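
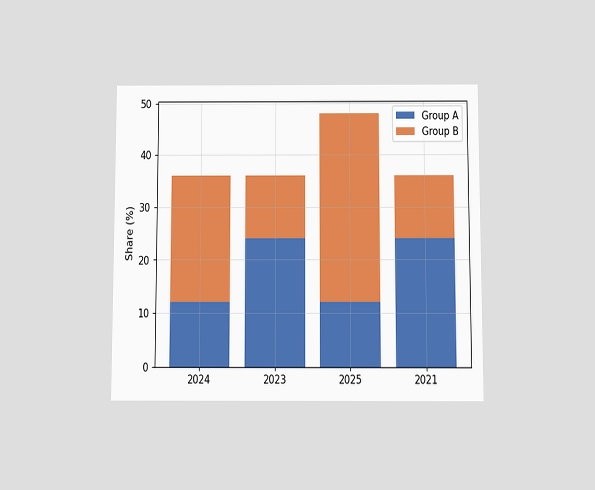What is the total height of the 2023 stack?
The chart is viewed slightly from below. The 2023 stack's top reaches 36% on the y-axis.

36%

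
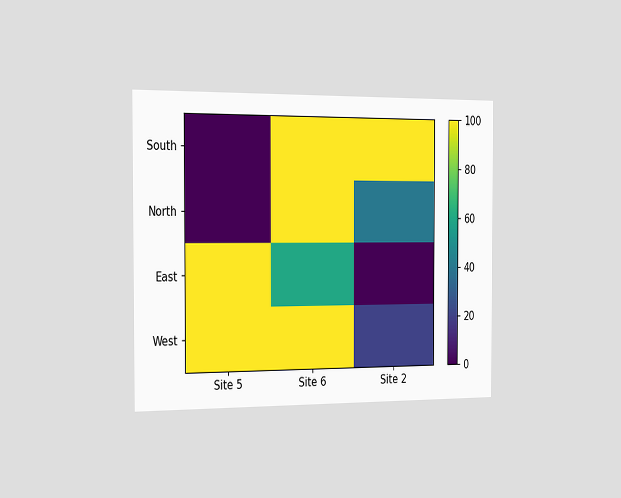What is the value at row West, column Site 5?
100

The chart is viewed slightly from the left. Matching cell (West, Site 5) against the colorbar gives 100.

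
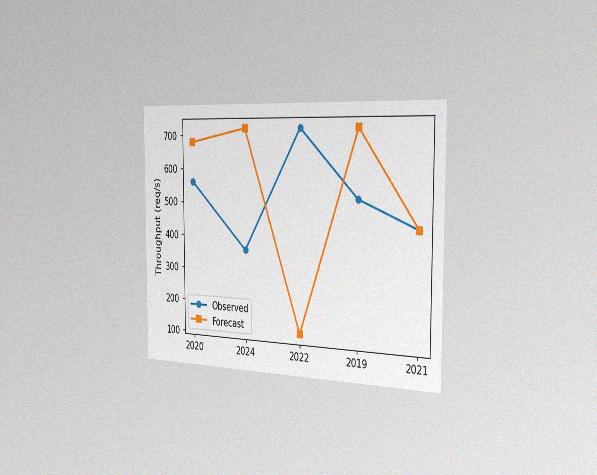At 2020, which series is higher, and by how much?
Forecast, by 120req/s

The chart is viewed slightly from the right, with some photo noise. At 2020, Forecast sits above the other line by 120req/s.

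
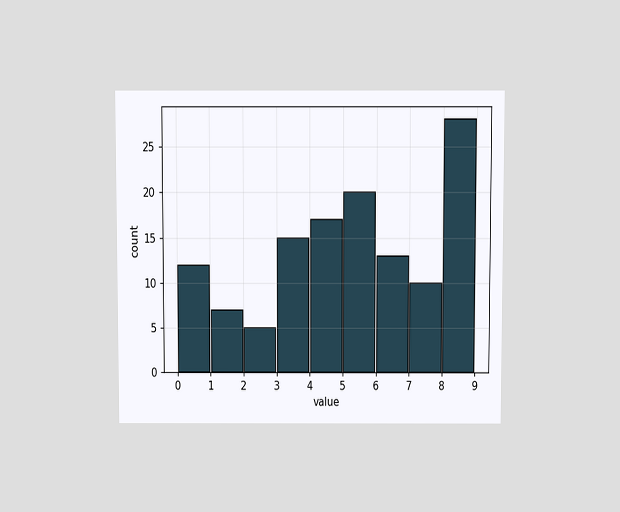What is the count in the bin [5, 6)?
20

The chart is viewed slightly from above. The [5, 6) bin has height 20.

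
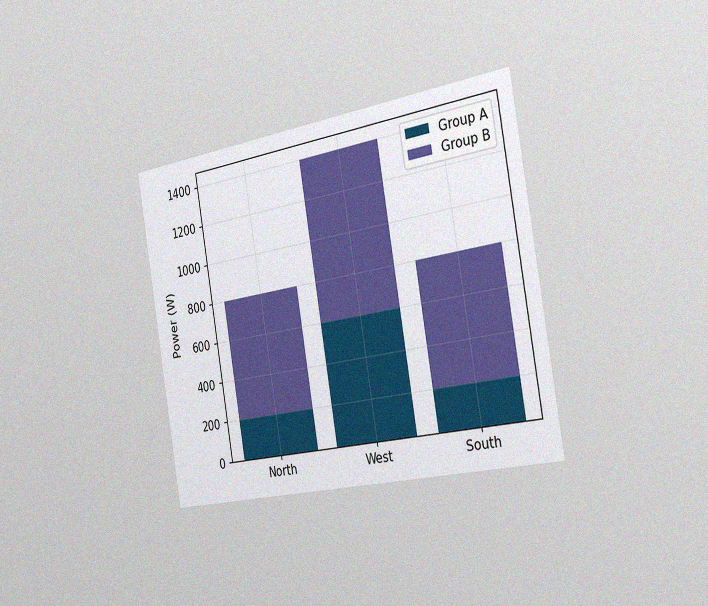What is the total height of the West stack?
1400W

The chart is tilted about 10° counter-clockwise and viewed slightly from the right, with some photo noise. The West stack's top reaches 1400W on the y-axis.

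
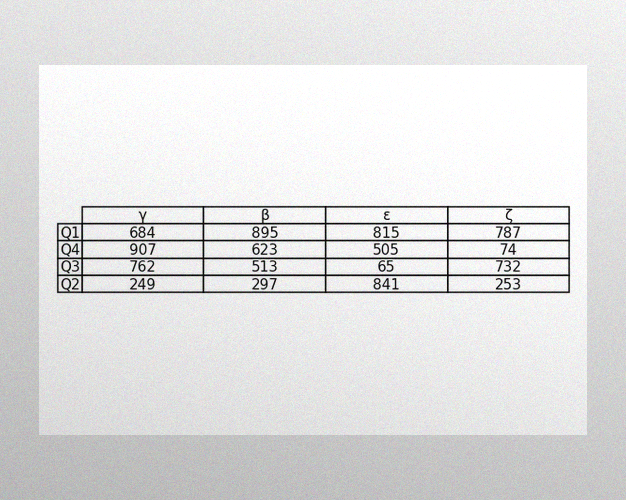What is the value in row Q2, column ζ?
253

The image has some photo noise and uneven lighting. The (Q2, ζ) cell reads 253.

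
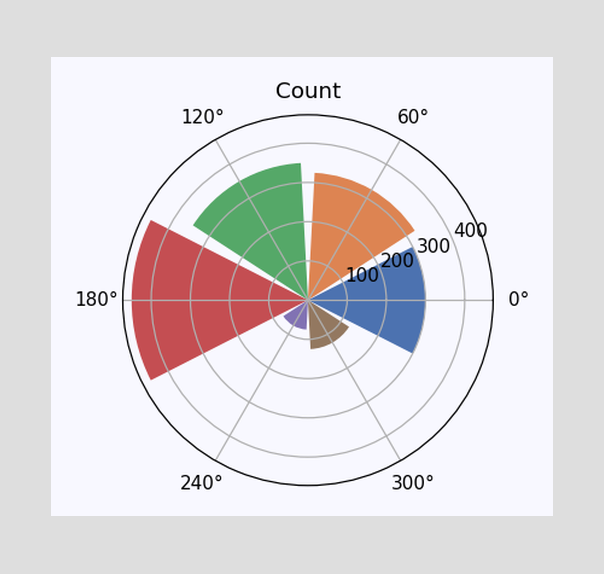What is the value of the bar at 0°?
The bar at 0° reaches 300 on the radial axis.

300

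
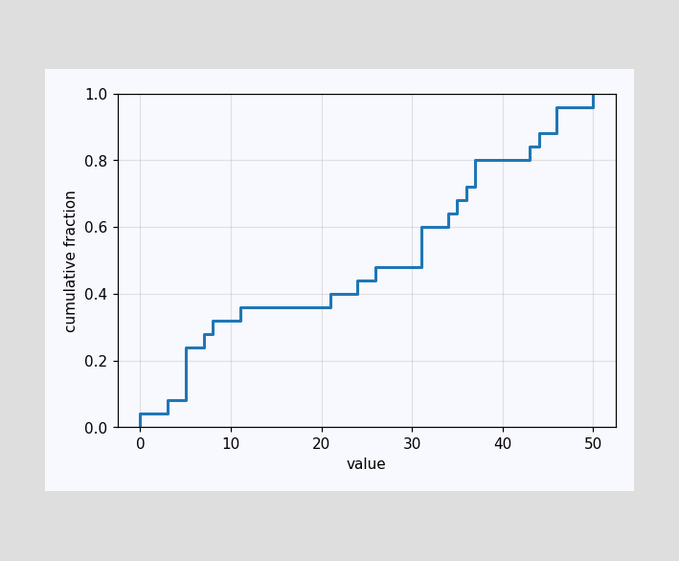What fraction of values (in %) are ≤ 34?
At x=34 the ECDF step is at 64%.

64%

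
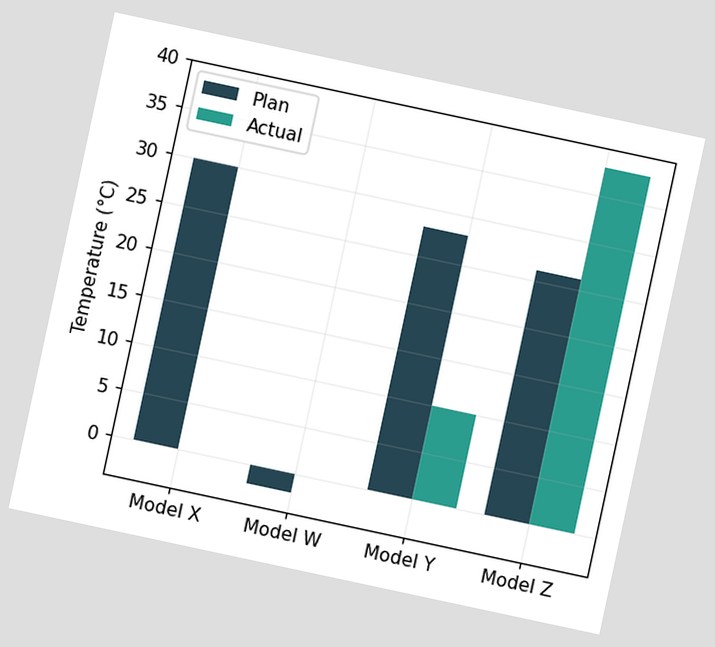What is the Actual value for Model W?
The chart is tilted about 12° clockwise. The Actual bar at Model W reaches 0°C on the y-axis.

0°C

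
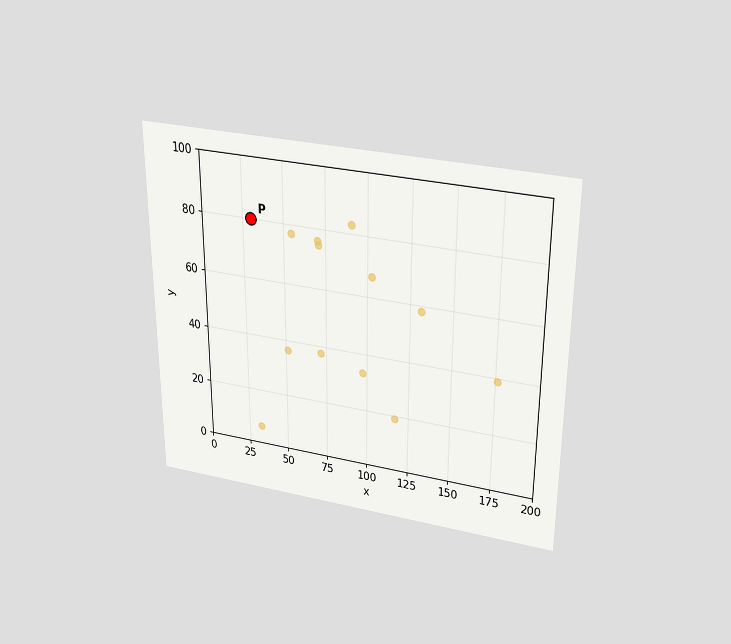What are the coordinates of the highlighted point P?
The chart is viewed slightly from above. Following the gridlines from P to each axis, P sits at (30, 80).

(30, 80)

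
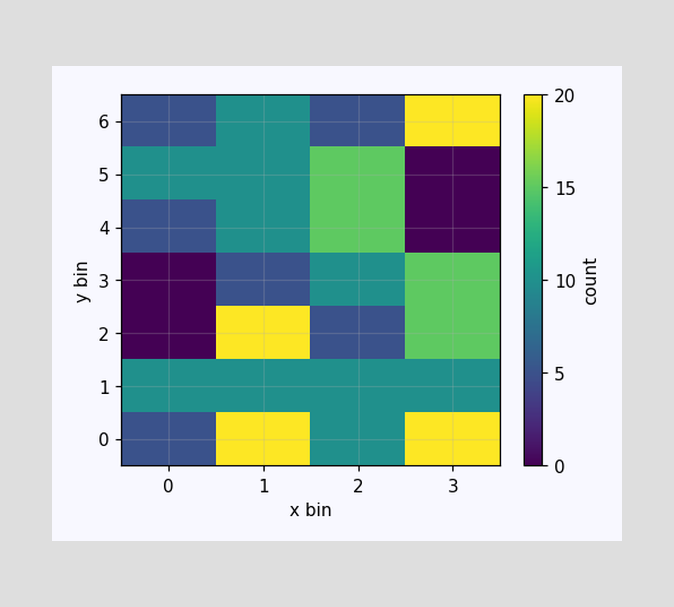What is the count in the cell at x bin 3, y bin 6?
20

Matching the cell (3, 6) against the colorbar gives 20.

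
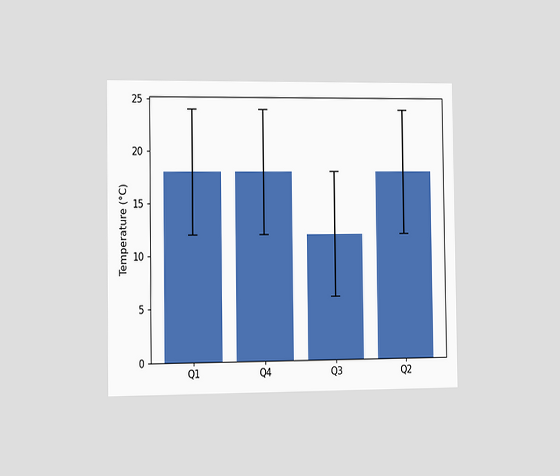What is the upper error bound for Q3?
18°C

The chart is viewed slightly from the left. The Q3 bar's upper whisker reaches 18°C.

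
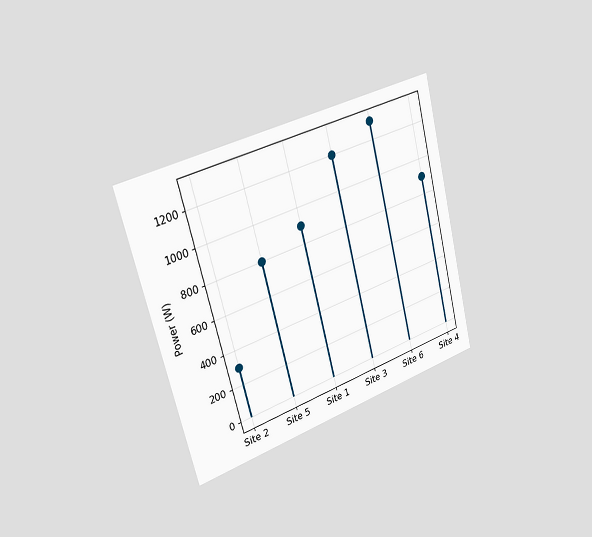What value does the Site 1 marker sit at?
The chart is tilted about 14° counter-clockwise and viewed slightly from the left. The Site 1 marker sits at 900W.

900W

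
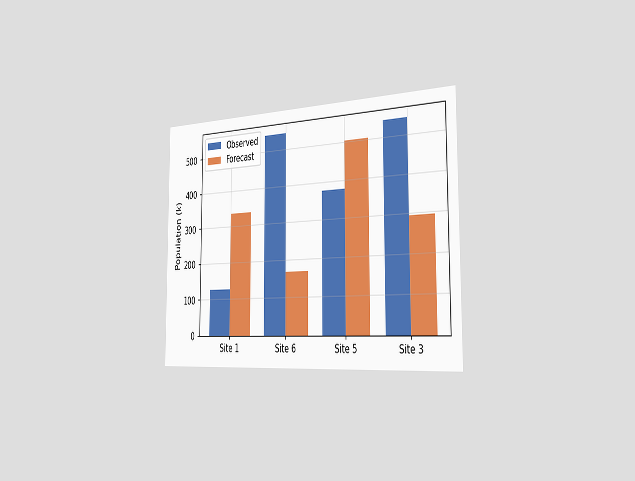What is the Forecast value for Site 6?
168k

The chart is viewed slightly from the right. The Forecast bar at Site 6 reaches 168k on the y-axis.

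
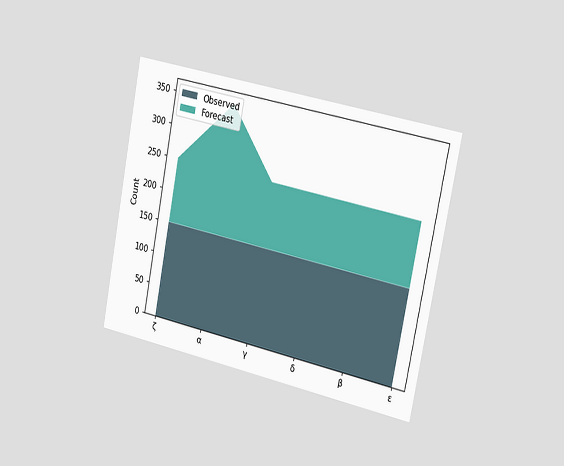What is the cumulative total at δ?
250

The chart is tilted about 11° clockwise and viewed slightly from the right. The stacked total at δ reaches 250.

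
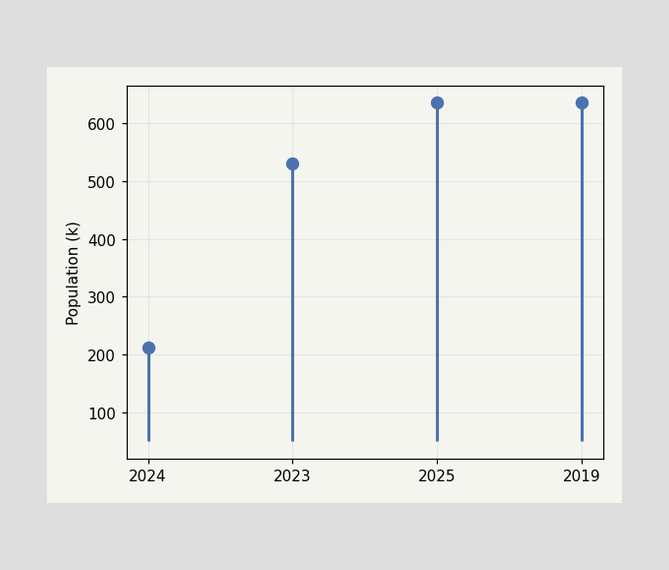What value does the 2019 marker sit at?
636k

The 2019 marker sits at 636k.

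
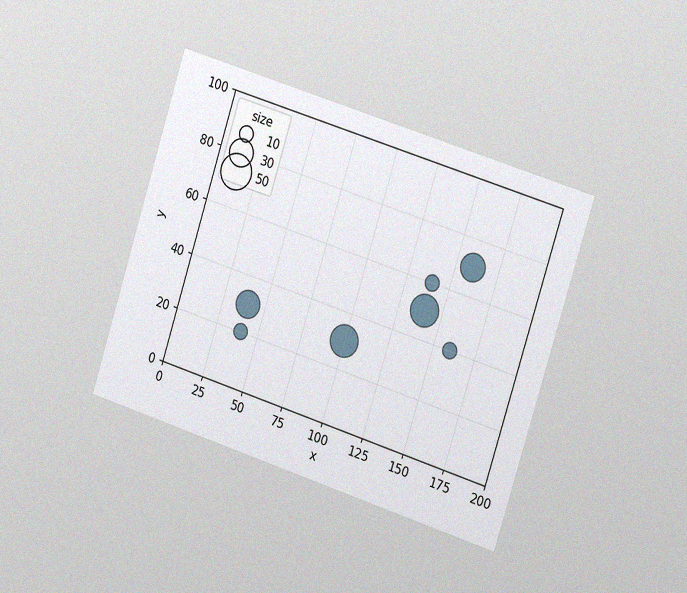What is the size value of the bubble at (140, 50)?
40

The chart is tilted about 18° clockwise and viewed slightly from the right, with some photo noise. Matching the bubble at (140, 50) against the size legend gives 40.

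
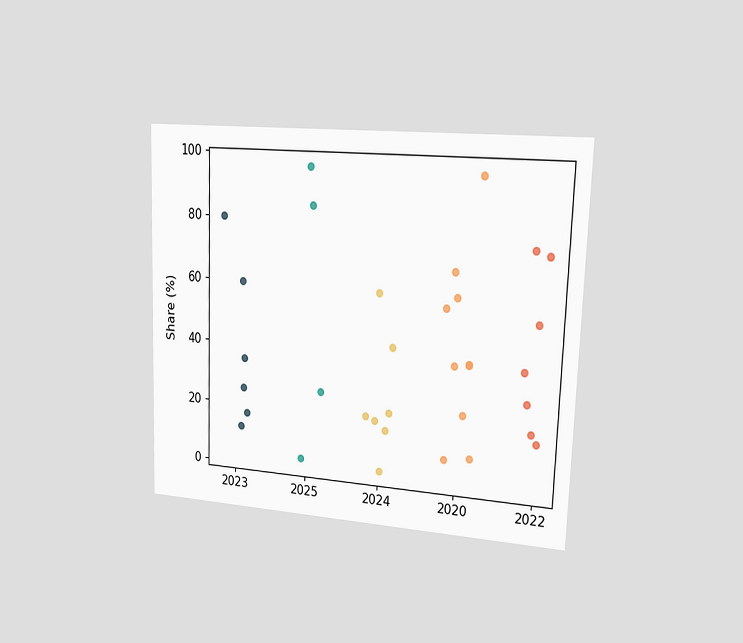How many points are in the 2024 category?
The chart is viewed slightly from the right. Counting the markers in the 2024 column gives 7.

7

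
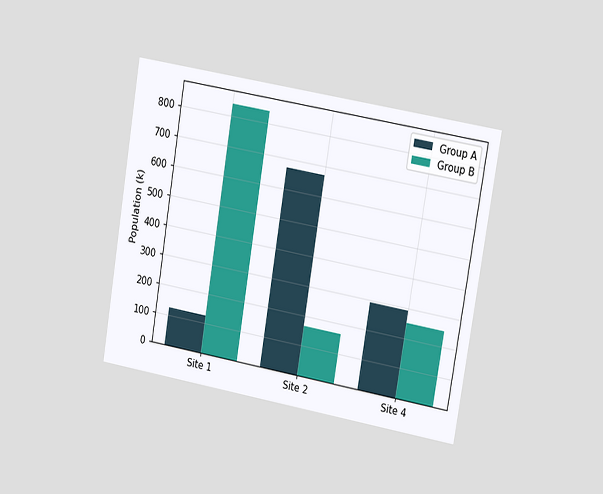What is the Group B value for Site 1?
The chart is tilted about 9° clockwise and viewed slightly from the right. The Group B bar at Site 1 reaches 840k on the y-axis.

840k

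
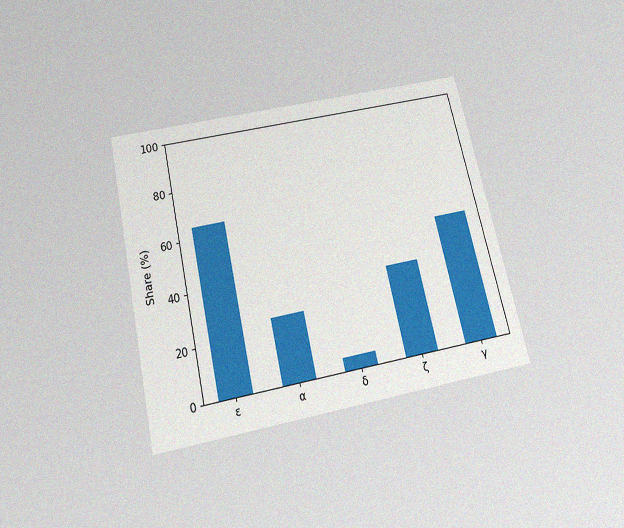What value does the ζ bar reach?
35%

The chart is tilted about 13° counter-clockwise and viewed slightly from below, with some photo noise. Reading along the chart's y-axis, the ζ bar reaches 35%.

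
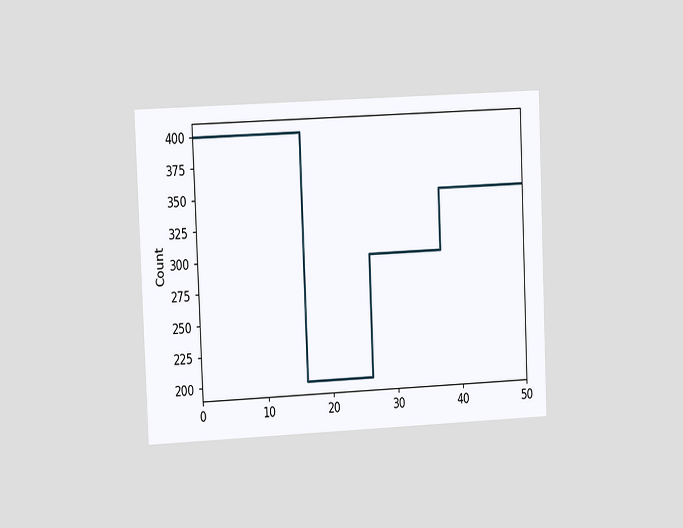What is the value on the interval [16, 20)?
The chart is tilted about 2° counter-clockwise and viewed at a slight angle. On [16, 20) the step sits at 200.

200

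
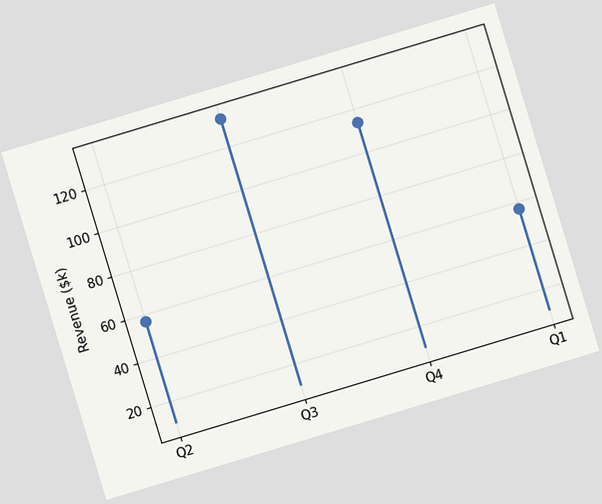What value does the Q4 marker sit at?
$114k

The chart is tilted about 17° counter-clockwise. The Q4 marker sits at $114k.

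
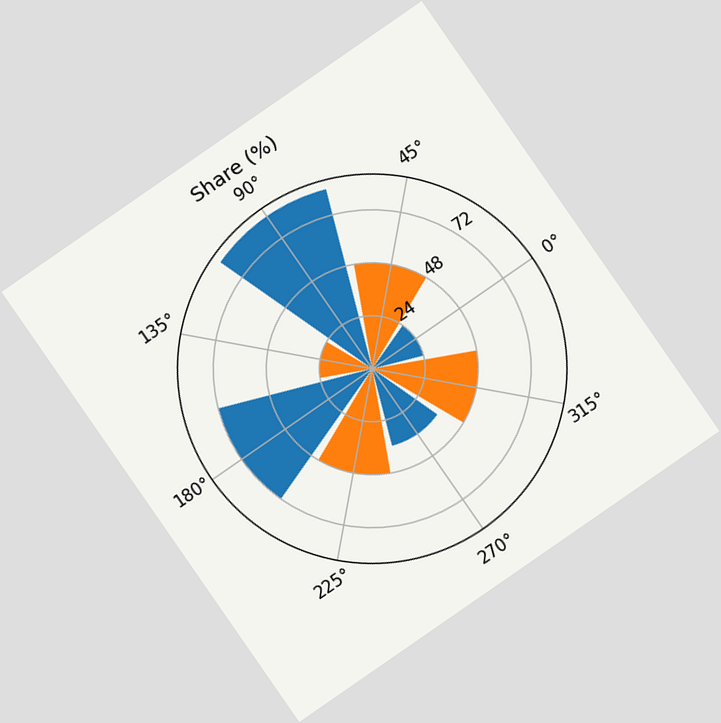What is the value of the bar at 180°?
72%

The chart is tilted about 35° counter-clockwise. The bar at 180° reaches 72% on the radial axis.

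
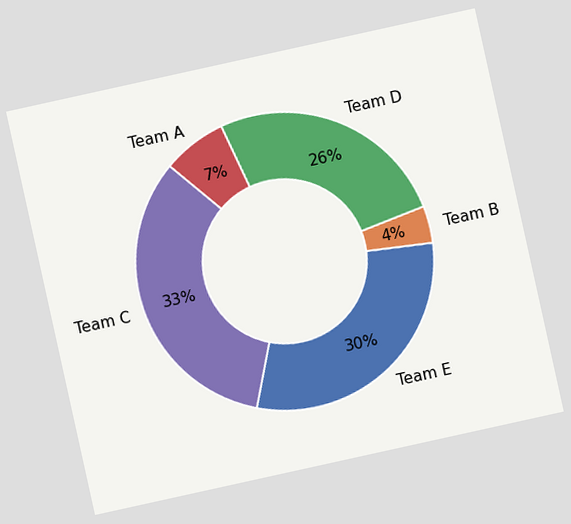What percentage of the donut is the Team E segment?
The chart is tilted about 12° counter-clockwise. The Team E segment takes up 30% of the ring.

30%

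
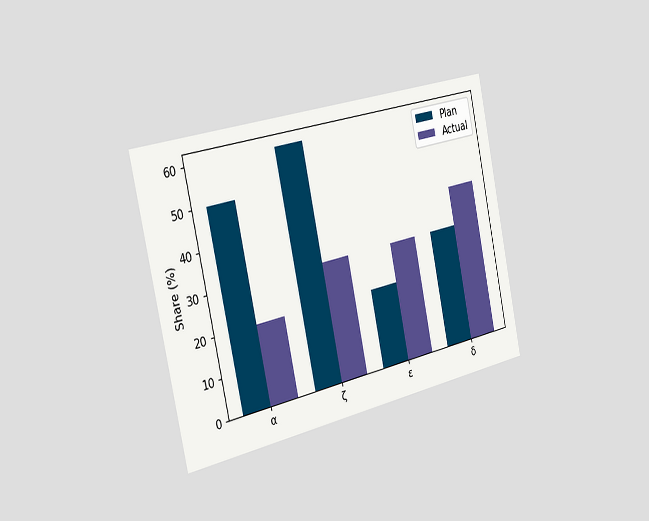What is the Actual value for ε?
30%

The chart is tilted about 12° counter-clockwise and viewed slightly from the left. The Actual bar at ε reaches 30% on the y-axis.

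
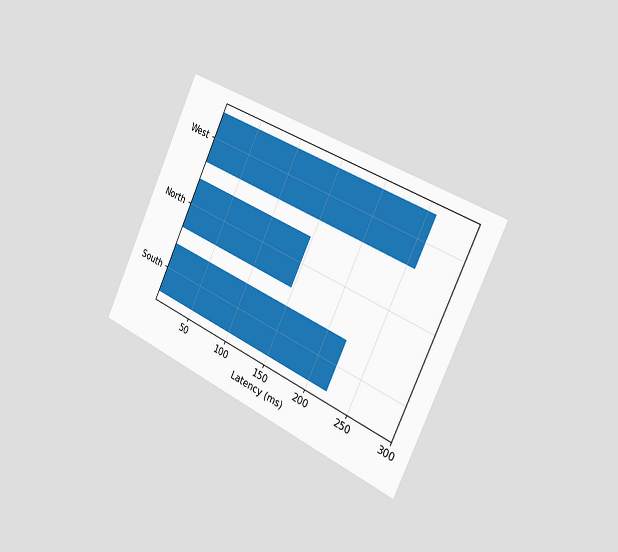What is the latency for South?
The chart is tilted about 25° clockwise and viewed slightly from the right. Reading along the chart's x-axis, the South bar reaches 222ms.

222ms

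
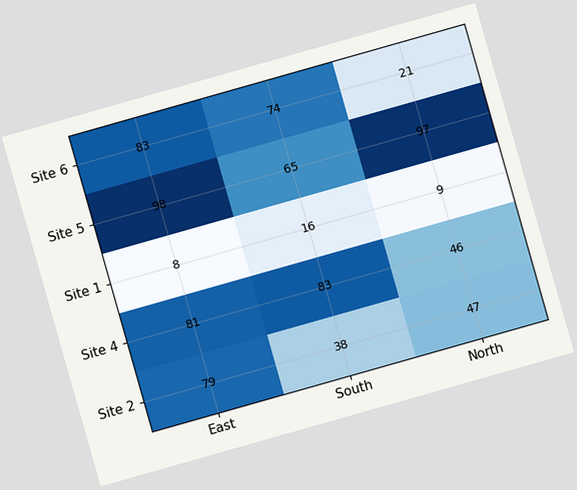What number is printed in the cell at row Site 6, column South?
74

The chart is tilted about 16° counter-clockwise. The (Site 6, South) cell reads 74.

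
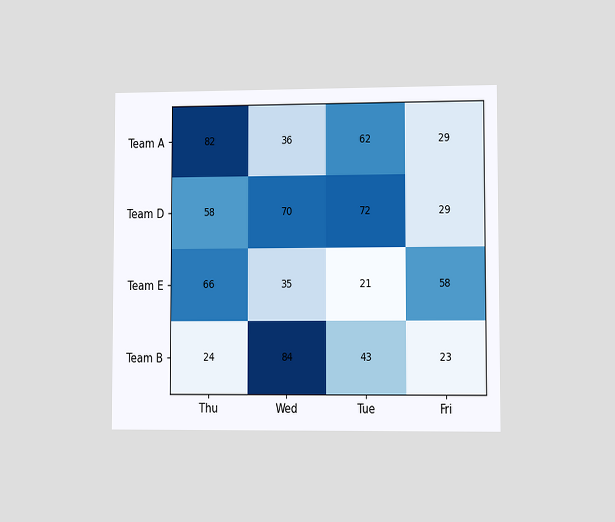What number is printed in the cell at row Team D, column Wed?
The chart is viewed at a slight angle. The (Team D, Wed) cell reads 70.

70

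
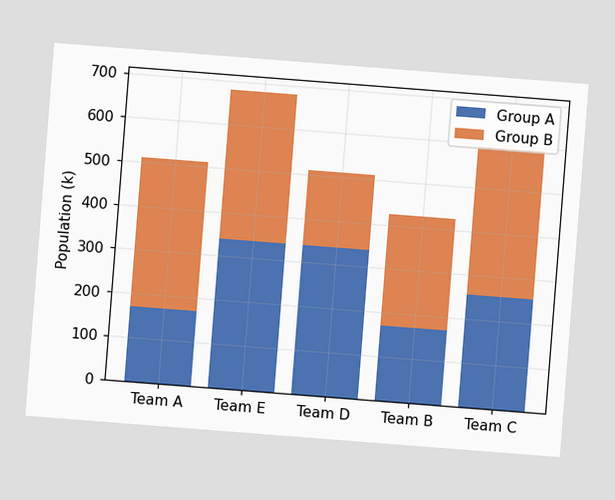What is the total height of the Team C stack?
595k

The chart is tilted about 4° clockwise. The Team C stack's top reaches 595k on the y-axis.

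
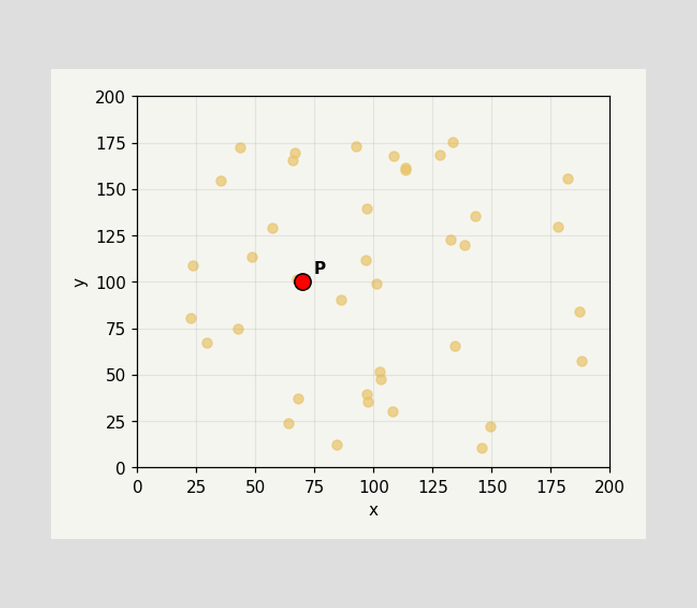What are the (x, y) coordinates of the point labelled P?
(70, 100)

Following the gridlines from P to each axis, P sits at (70, 100).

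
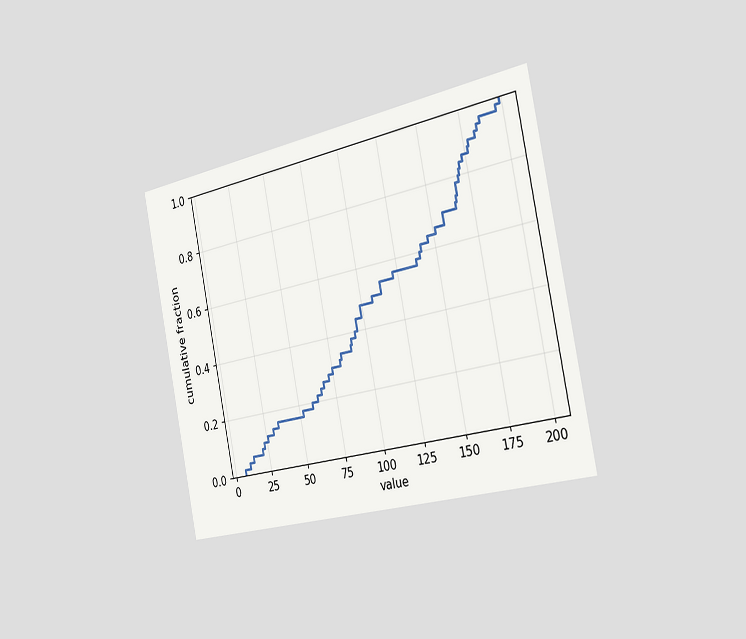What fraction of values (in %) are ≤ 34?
The chart is tilted about 11° counter-clockwise and viewed slightly from the right. At x=34 the ECDF step is at 16%.

16%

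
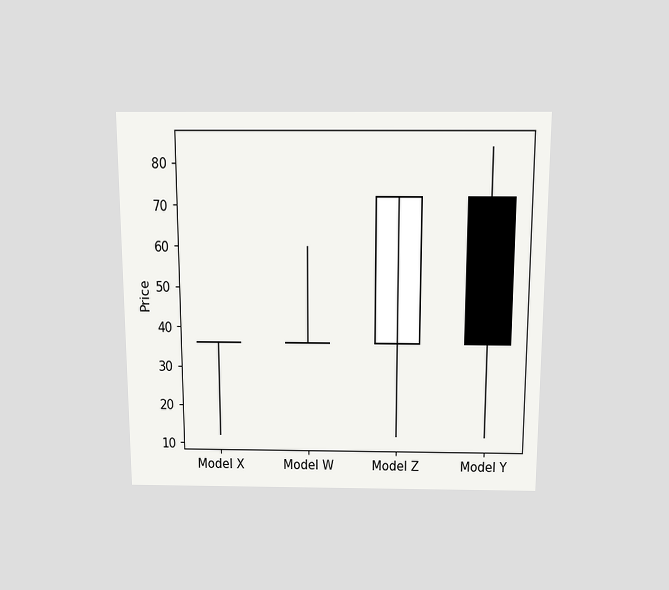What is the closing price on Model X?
The chart is viewed slightly from above. The Model X candle closes at 36.

36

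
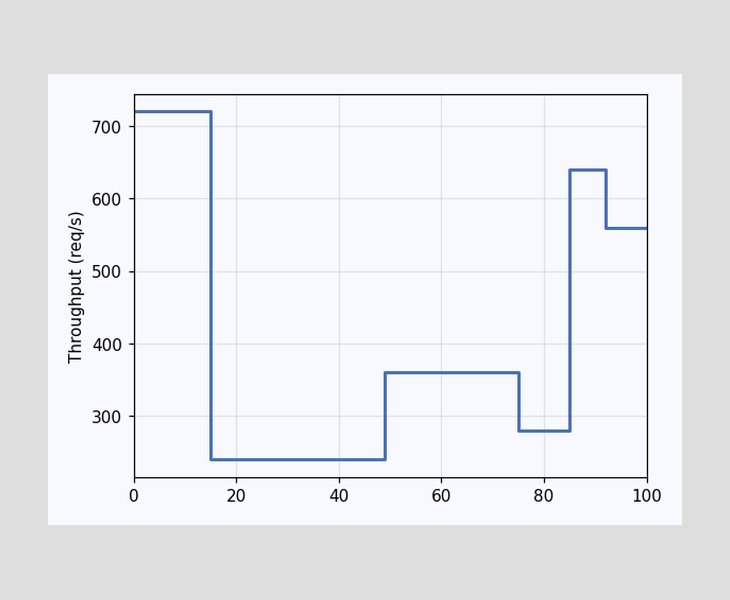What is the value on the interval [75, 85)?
280req/s

On [75, 85) the step sits at 280req/s.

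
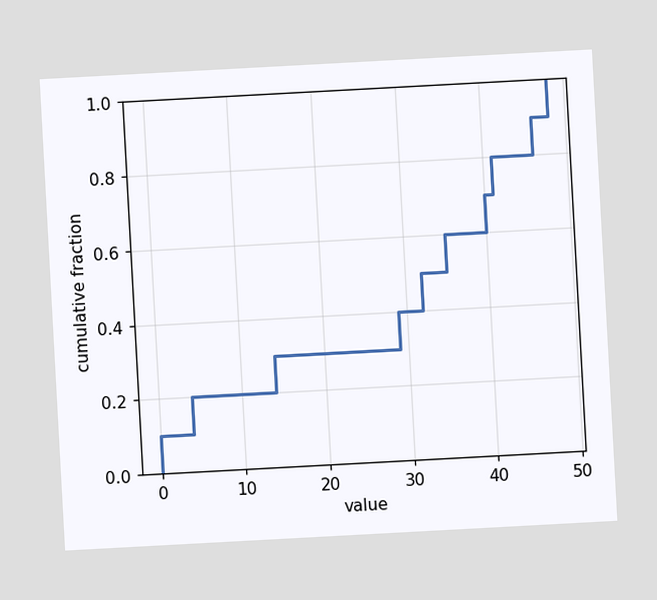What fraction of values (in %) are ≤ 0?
10%

The chart is tilted about 3° counter-clockwise. At x=0 the ECDF step is at 10%.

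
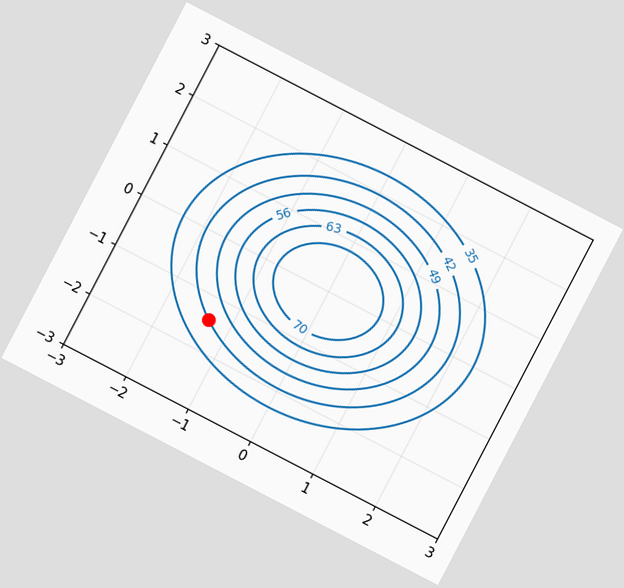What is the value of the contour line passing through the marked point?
The chart is tilted about 27° clockwise. The marked point sits on the contour labelled 42.

42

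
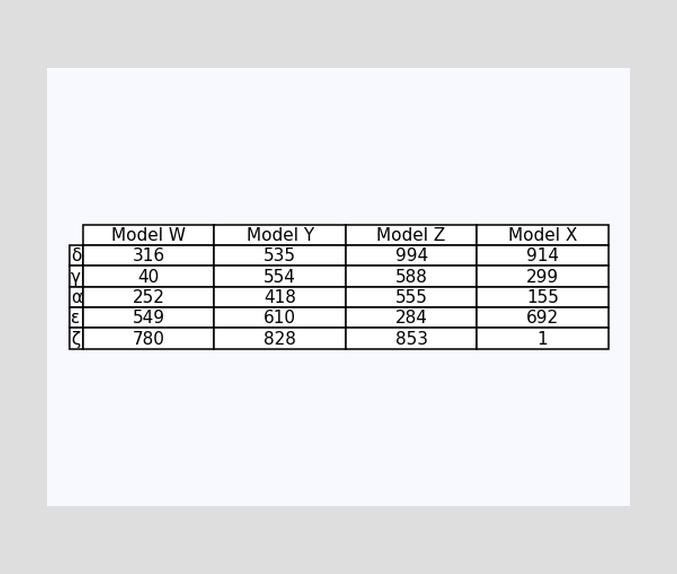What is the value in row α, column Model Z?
The (α, Model Z) cell reads 555.

555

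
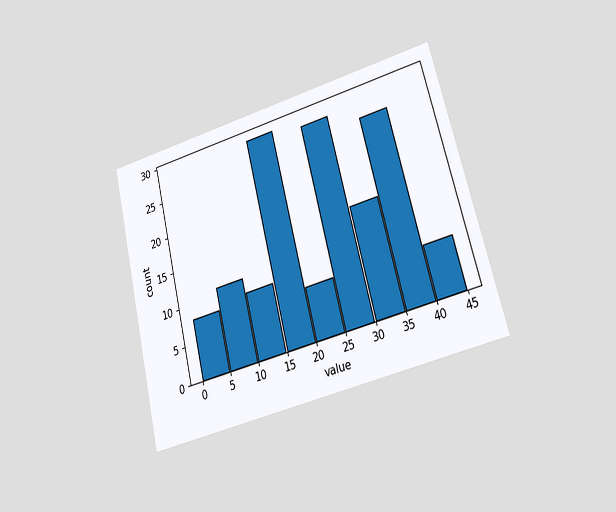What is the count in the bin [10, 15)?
The chart is tilted about 14° counter-clockwise and viewed at a slight angle. The [10, 15) bin has height 9.

9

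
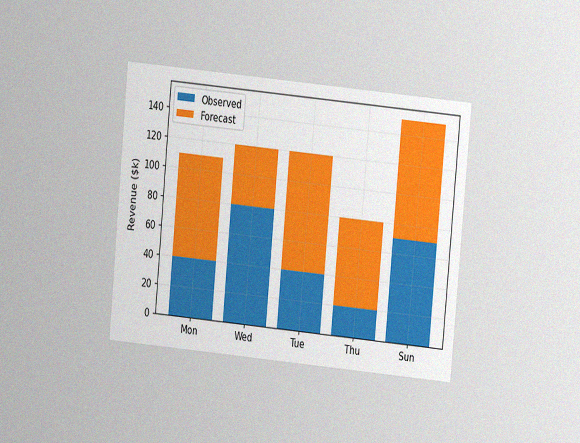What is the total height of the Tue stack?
The chart is tilted about 5° clockwise and viewed at a slight angle, with some photo noise. The Tue stack's top reaches $120k on the y-axis.

$120k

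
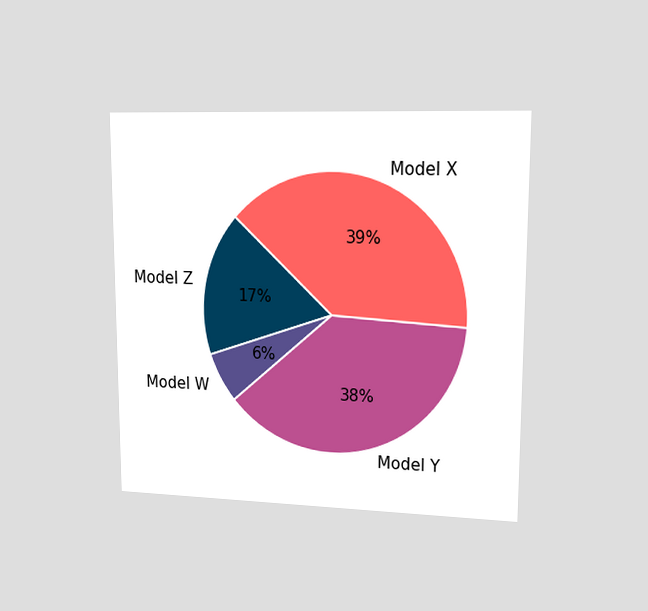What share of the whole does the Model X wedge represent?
The chart is viewed slightly from the right. The Model X slice takes up 39% of the pie.

39%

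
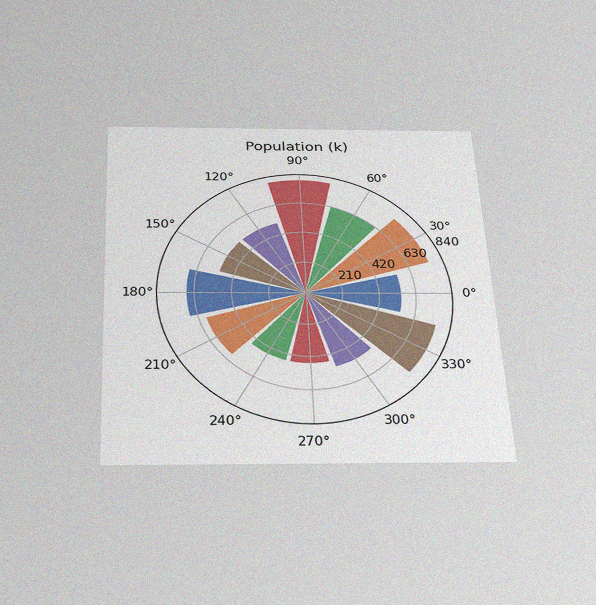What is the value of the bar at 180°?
672k

The chart is tilted about 3° counter-clockwise and viewed slightly from below, with some photo noise. The bar at 180° reaches 672k on the radial axis.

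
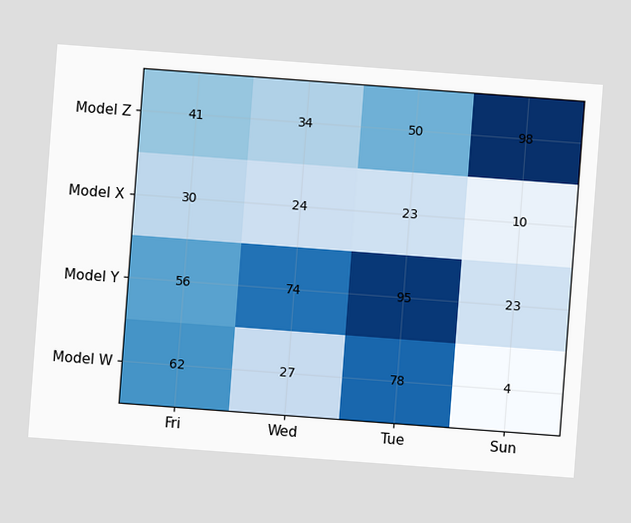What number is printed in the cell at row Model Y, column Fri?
56

The chart is tilted about 4° clockwise. The (Model Y, Fri) cell reads 56.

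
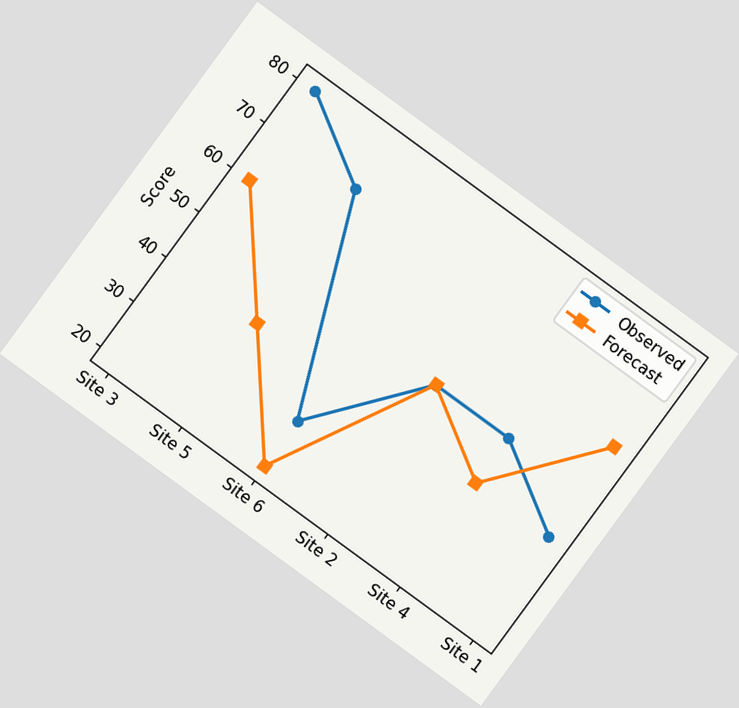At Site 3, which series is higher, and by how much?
Observed, by 20

The chart is tilted about 36° clockwise. At Site 3, Observed sits above the other line by 20.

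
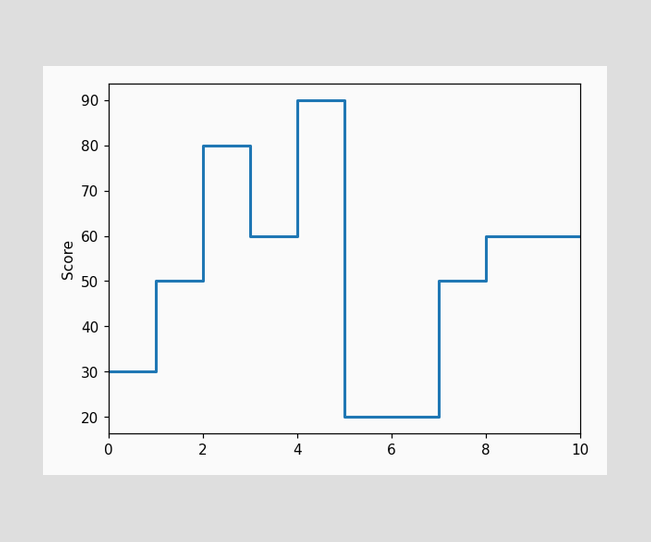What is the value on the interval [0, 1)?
On [0, 1) the step sits at 30.

30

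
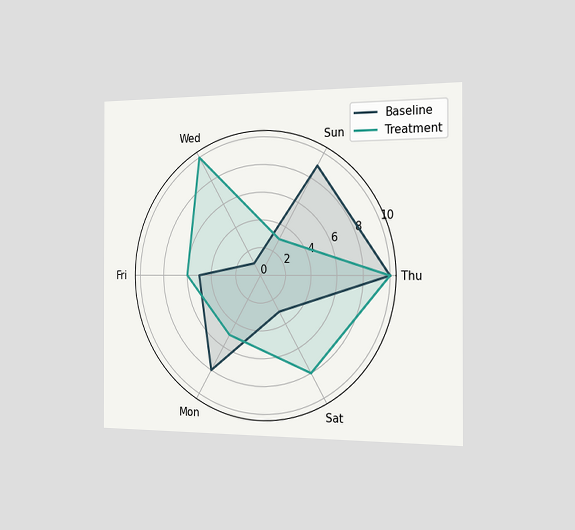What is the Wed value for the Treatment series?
The chart is viewed slightly from the right. On the Wed axis, Treatment reaches 10.

10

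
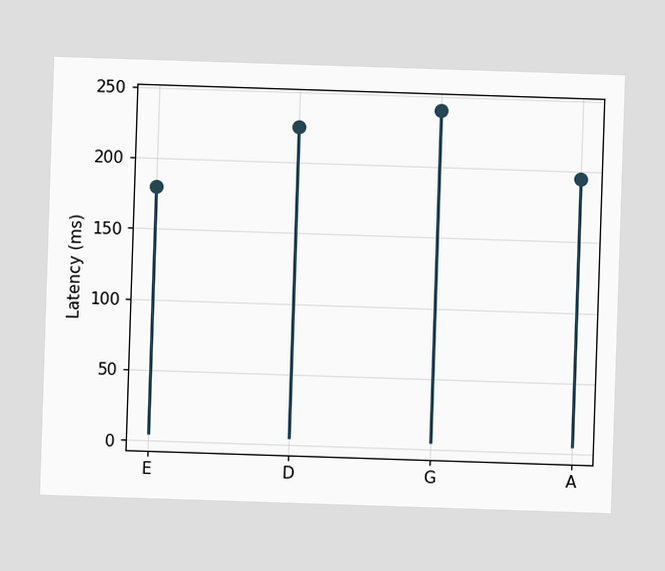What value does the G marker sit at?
240ms

The G marker sits at 240ms.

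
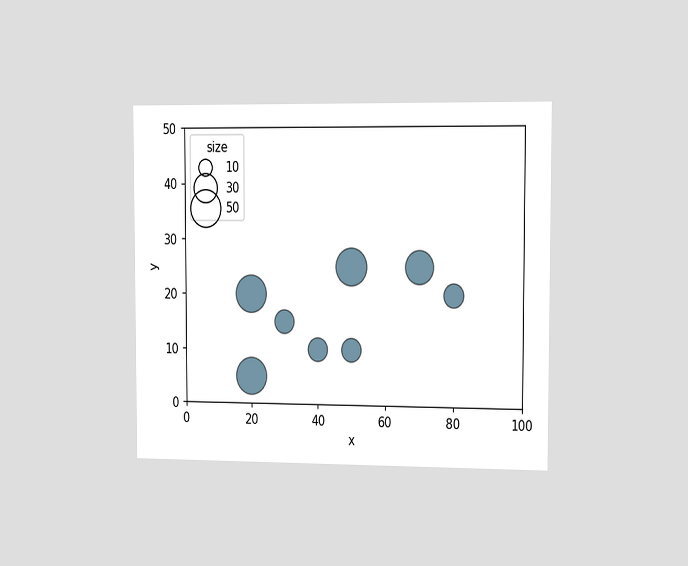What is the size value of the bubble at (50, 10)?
20

The chart is viewed slightly from the right. Matching the bubble at (50, 10) against the size legend gives 20.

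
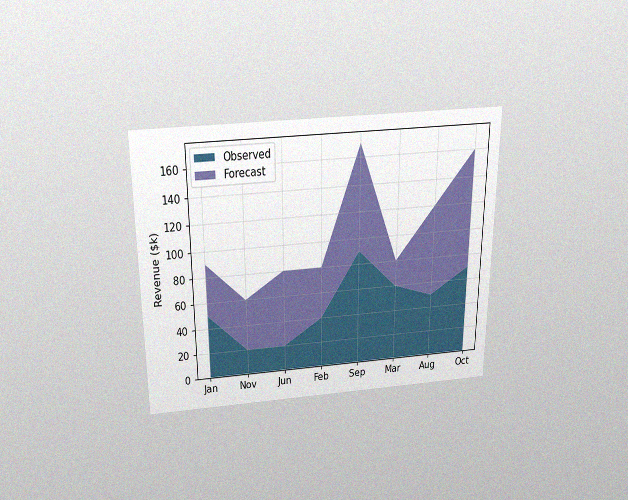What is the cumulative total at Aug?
The chart is viewed slightly from above, with some photo noise. The stacked total at Aug reaches $120k.

$120k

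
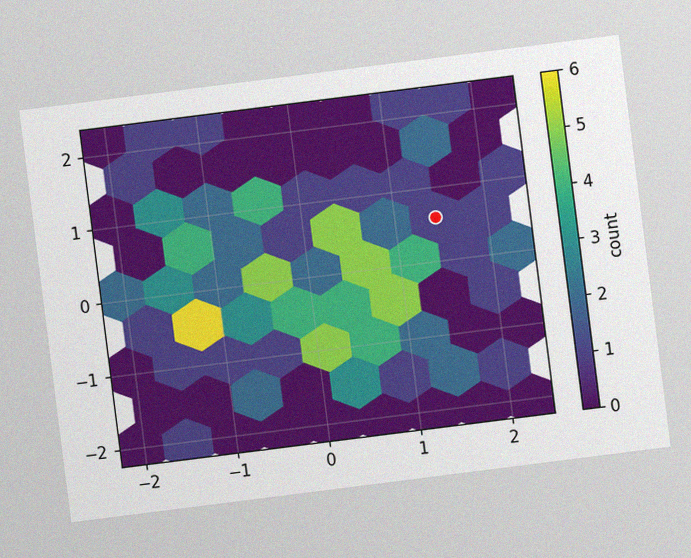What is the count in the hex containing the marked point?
The chart is tilted about 7° counter-clockwise, with some photo noise. The marked hex reads 1 on the colorbar.

1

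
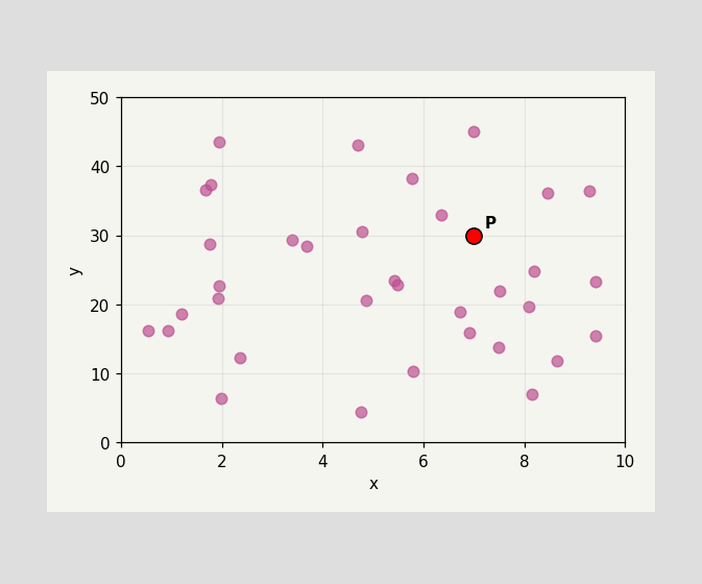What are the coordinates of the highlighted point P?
(7, 30)

Following the gridlines from P to each axis, P sits at (7, 30).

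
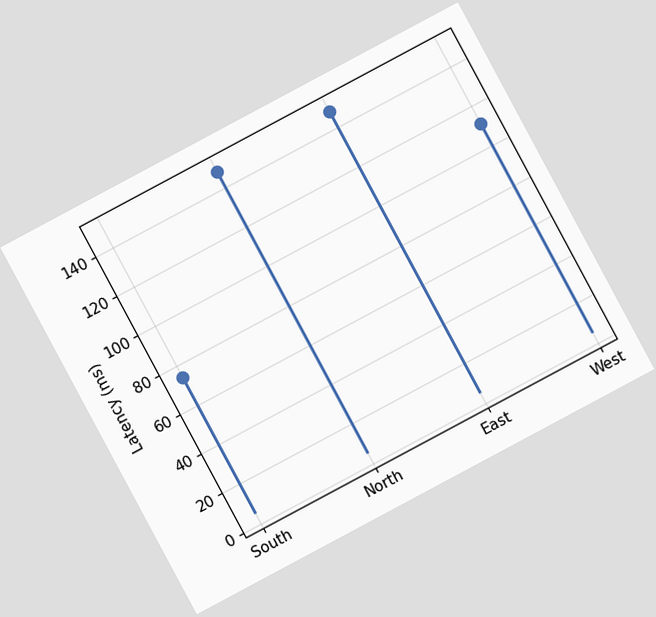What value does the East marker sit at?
The chart is tilted about 28° counter-clockwise. The East marker sits at 148ms.

148ms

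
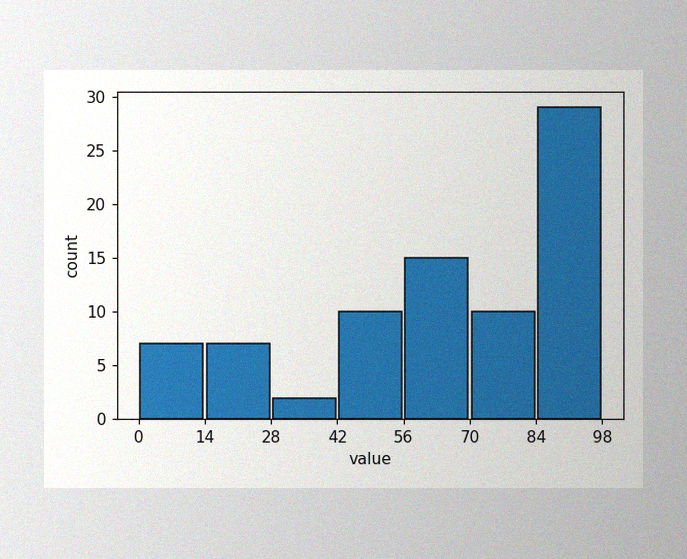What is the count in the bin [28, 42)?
2

The image has some photo noise and uneven lighting. The [28, 42) bin has height 2.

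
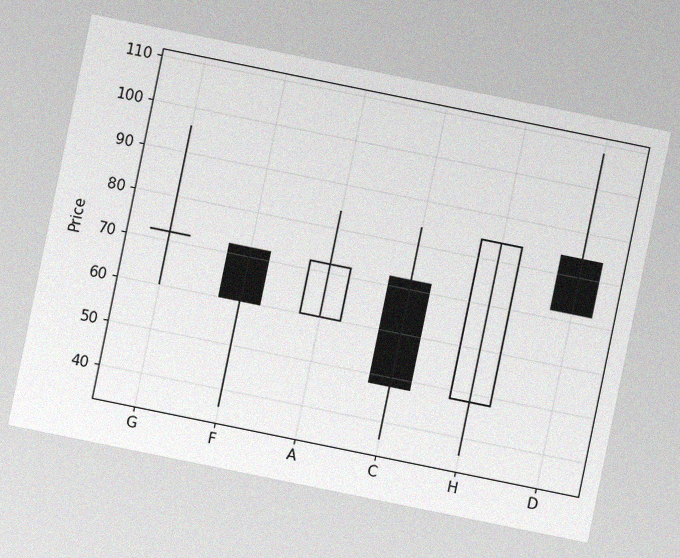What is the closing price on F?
The chart is tilted about 12° clockwise, with some photo noise. The F candle closes at 60.

60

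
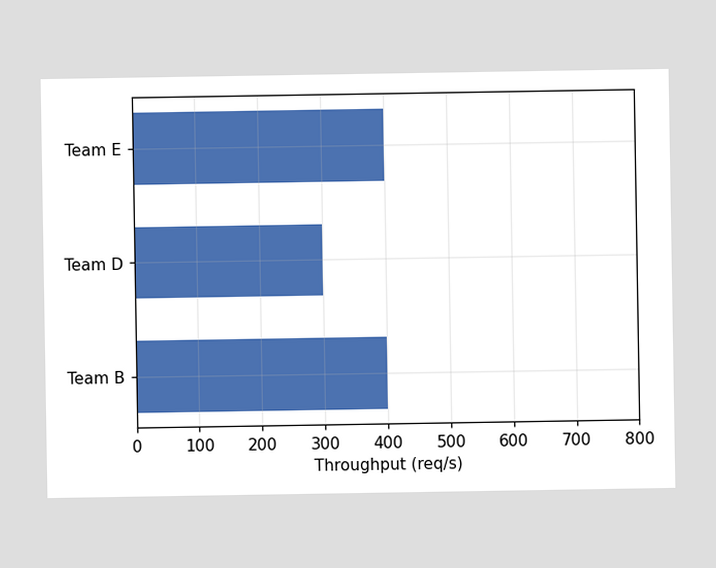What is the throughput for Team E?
Reading along the chart's x-axis, the Team E bar reaches 400req/s.

400req/s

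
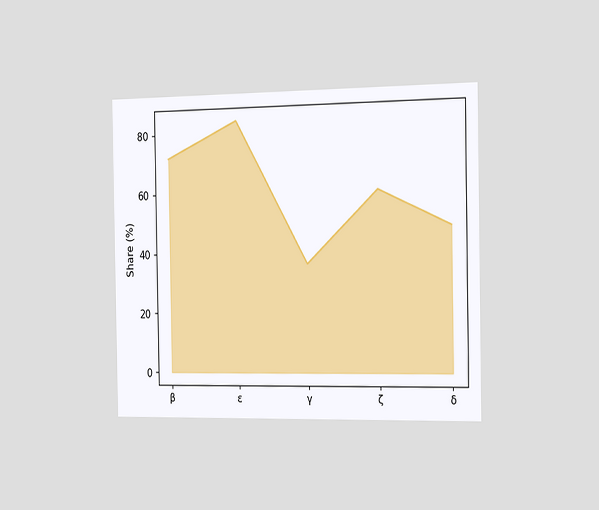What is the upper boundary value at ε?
The chart is viewed slightly from the right. At ε the upper boundary is at 84%.

84%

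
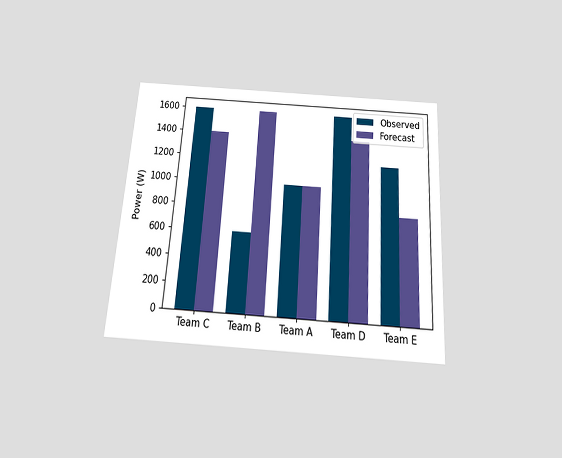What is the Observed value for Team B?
The chart is tilted about 4° clockwise and viewed slightly from below. The Observed bar at Team B reaches 600W on the y-axis.

600W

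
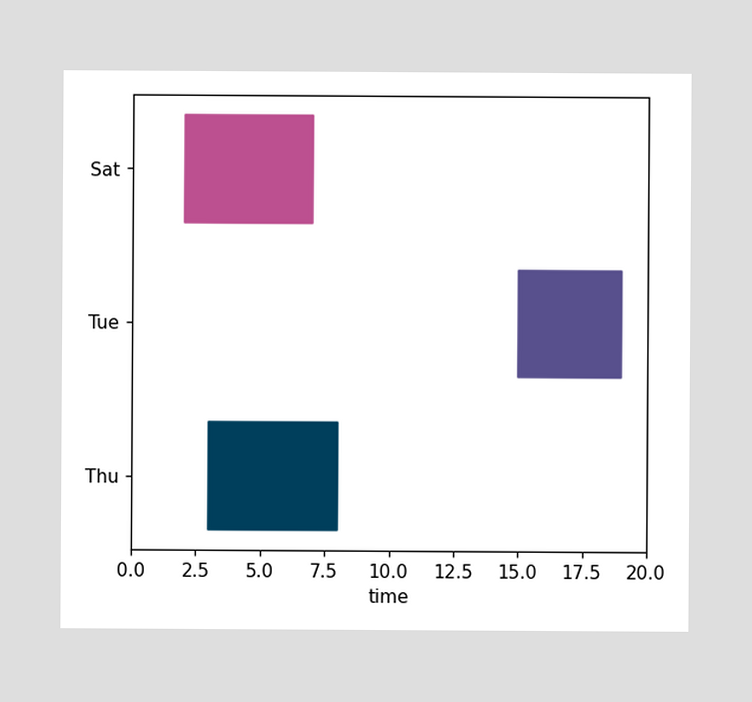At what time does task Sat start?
The Sat bar begins at t=2.

2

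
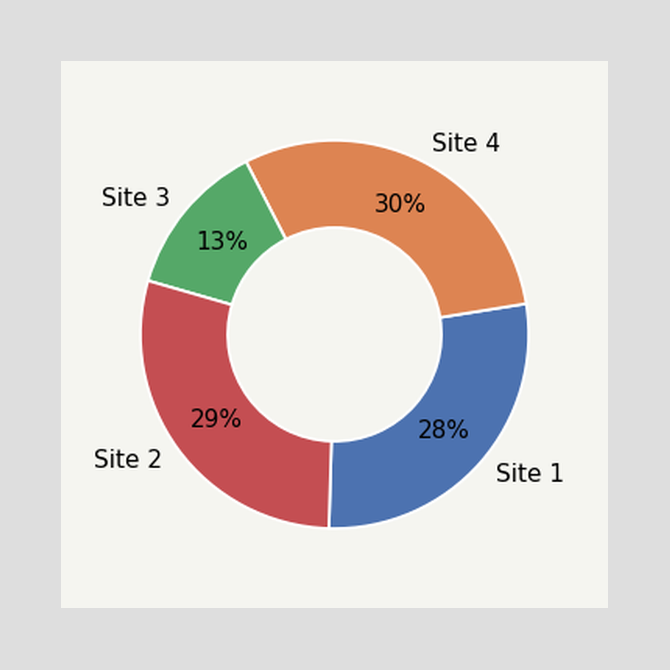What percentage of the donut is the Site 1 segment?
The Site 1 segment takes up 28% of the ring.

28%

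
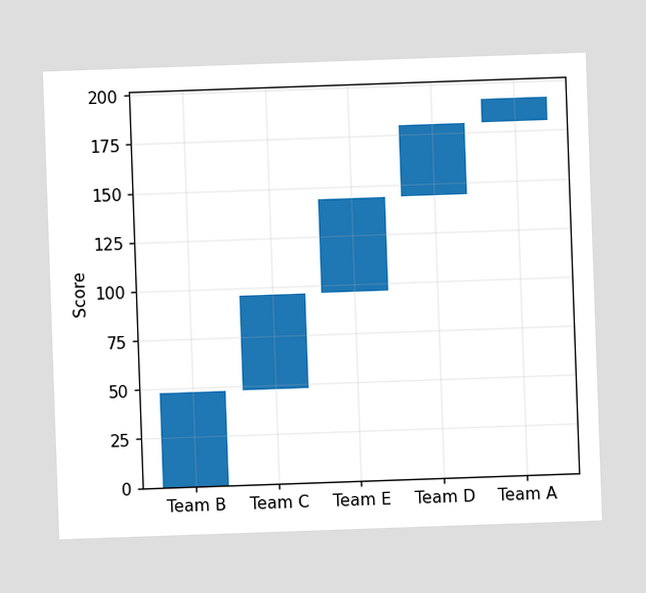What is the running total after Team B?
The chart is tilted about 2° counter-clockwise. After Team B the running total reaches 48.

48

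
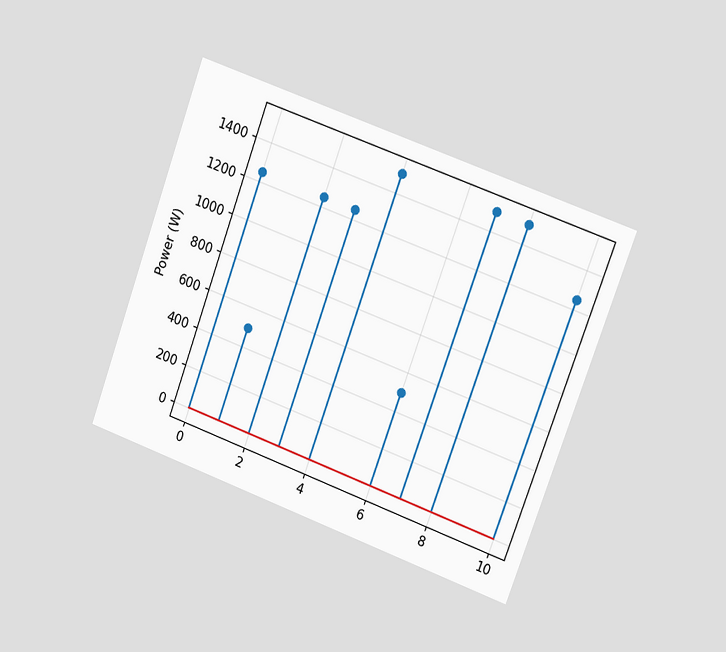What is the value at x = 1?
The chart is tilted about 20° clockwise and viewed slightly from the right. The stem at x=1 reaches 500W.

500W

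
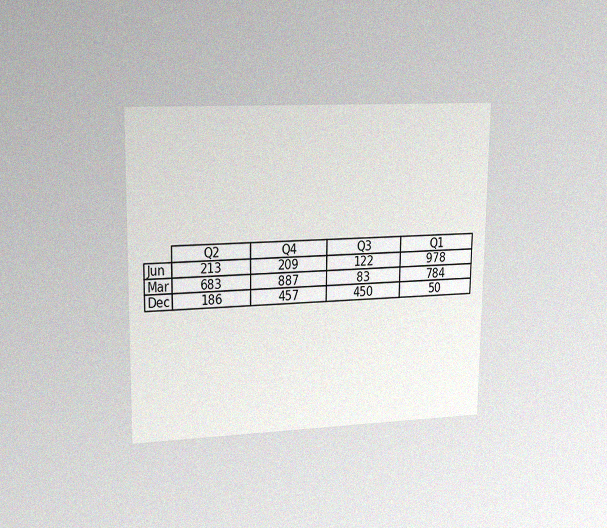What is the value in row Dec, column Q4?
The chart is viewed at a slight angle, with some photo noise. The (Dec, Q4) cell reads 457.

457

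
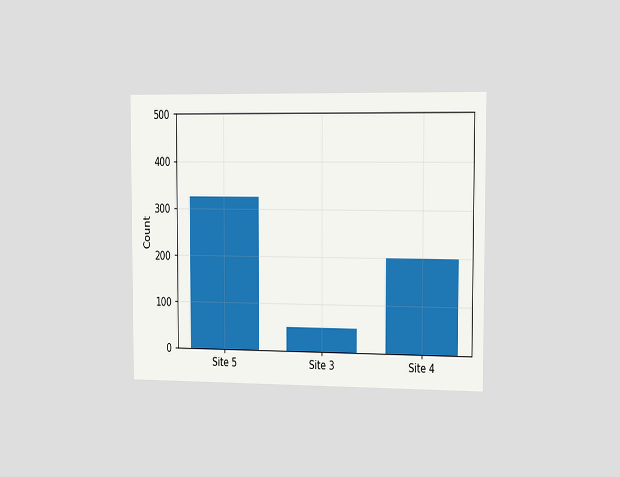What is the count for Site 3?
The chart is viewed slightly from the right. Reading along the chart's y-axis, the Site 3 bar reaches 50.

50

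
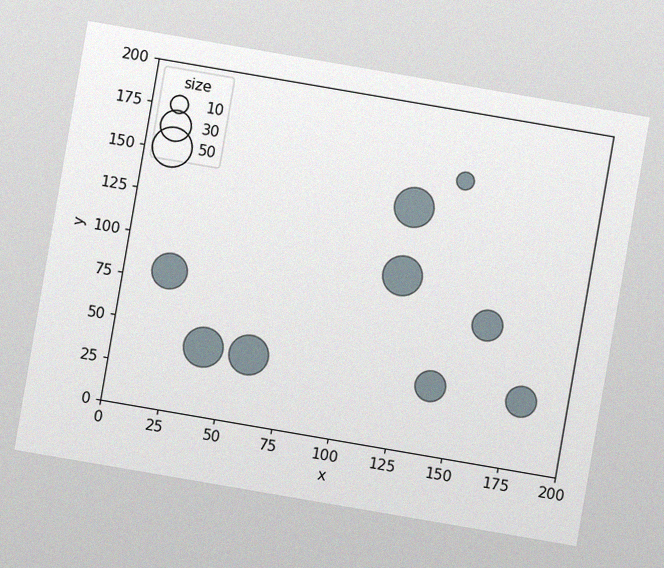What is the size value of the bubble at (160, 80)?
The chart is tilted about 10° clockwise, with some photo noise. Matching the bubble at (160, 80) against the size legend gives 30.

30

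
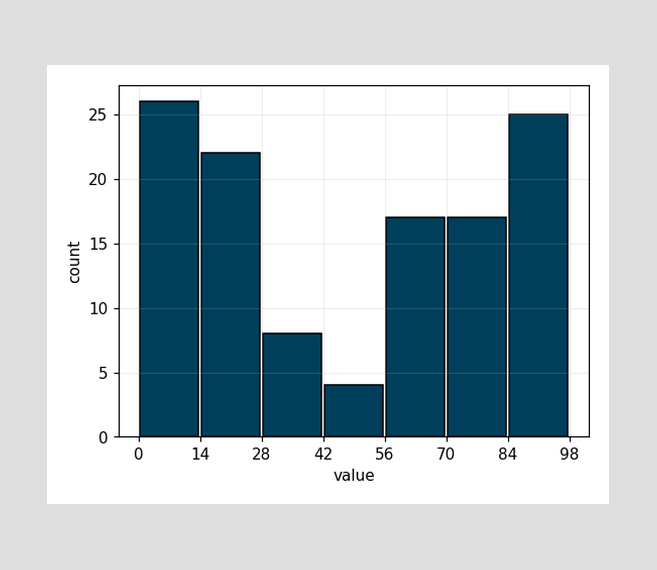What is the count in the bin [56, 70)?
The [56, 70) bin has height 17.

17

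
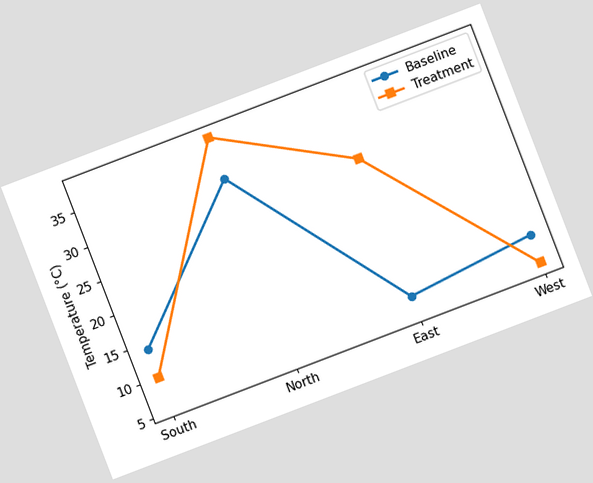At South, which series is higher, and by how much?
Baseline, by 4°C

The chart is tilted about 21° counter-clockwise. At South, Baseline sits above the other line by 4°C.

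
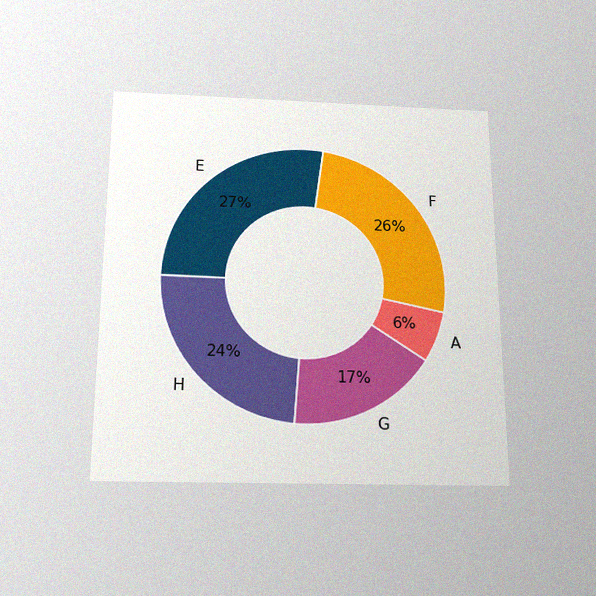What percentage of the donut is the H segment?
24%

The chart is viewed slightly from below, with some photo noise. The H segment takes up 24% of the ring.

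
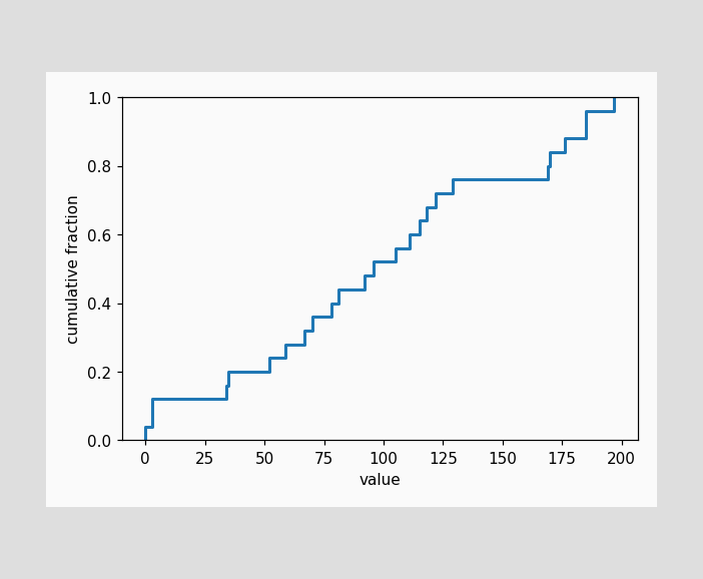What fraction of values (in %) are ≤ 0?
At x=0 the ECDF step is at 4%.

4%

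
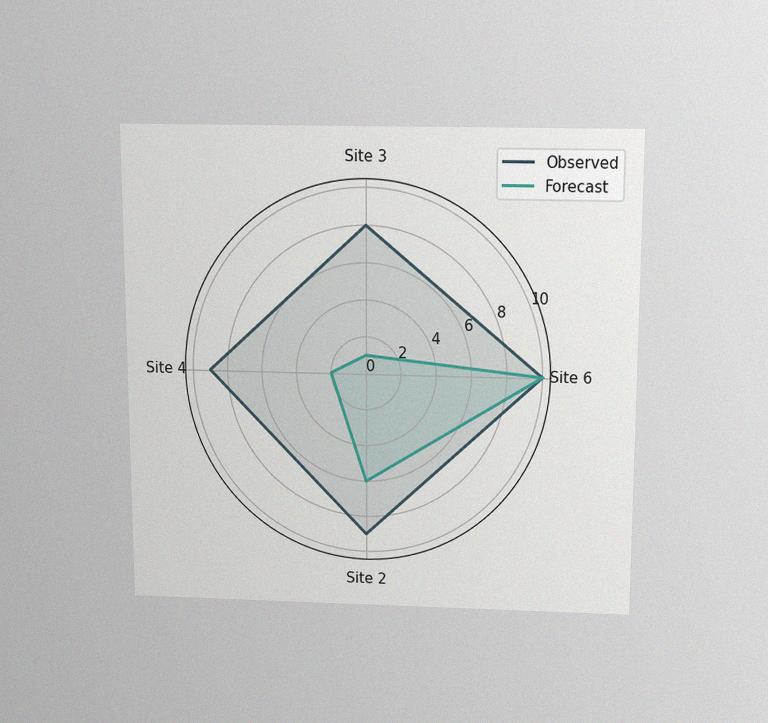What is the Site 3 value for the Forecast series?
1

The chart is viewed slightly from above, with some photo noise. On the Site 3 axis, Forecast reaches 1.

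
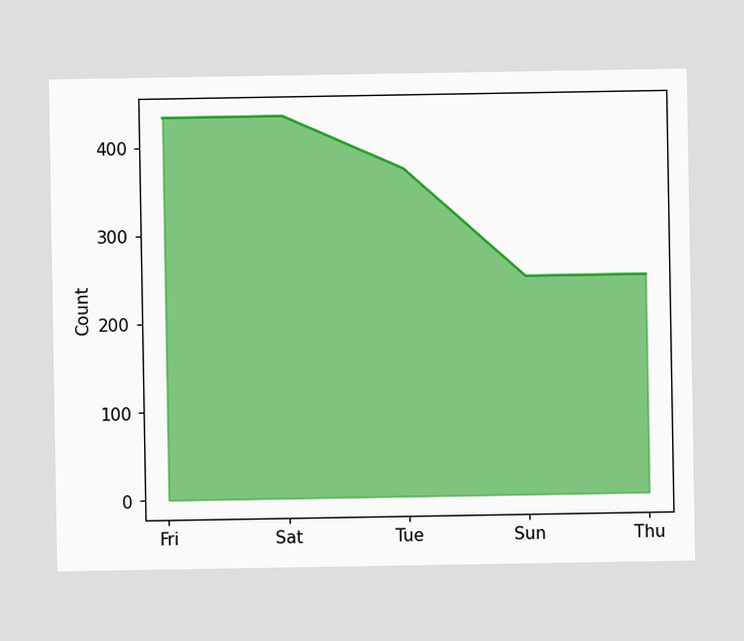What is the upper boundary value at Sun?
At Sun the upper boundary is at 248.

248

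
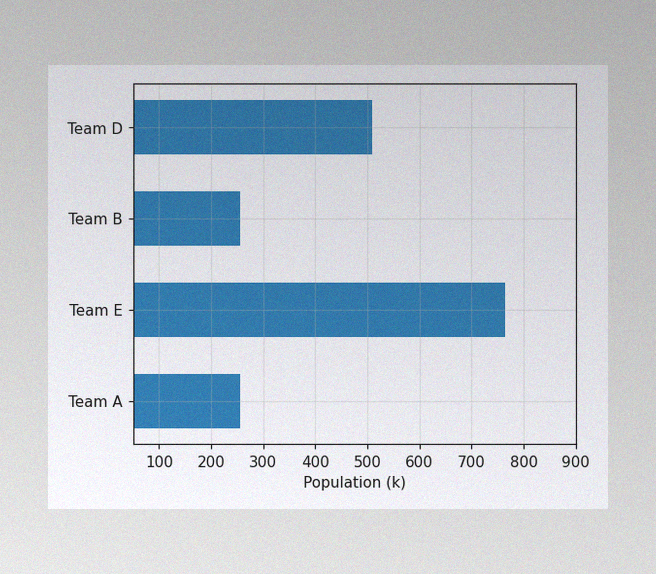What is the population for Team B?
The image has some photo noise and uneven lighting. Reading along the chart's x-axis, the Team B bar reaches 255k.

255k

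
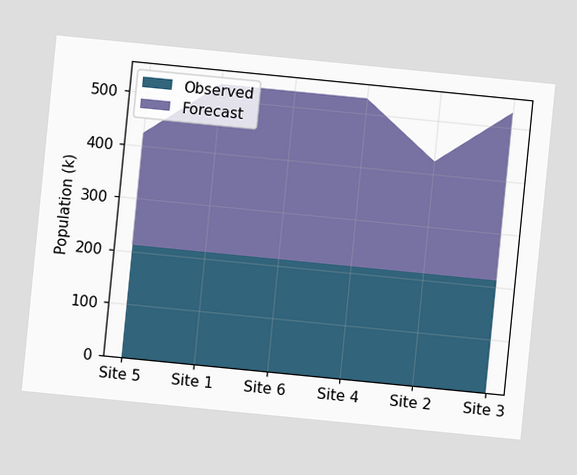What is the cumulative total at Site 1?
530k

The chart is tilted about 6° clockwise. The stacked total at Site 1 reaches 530k.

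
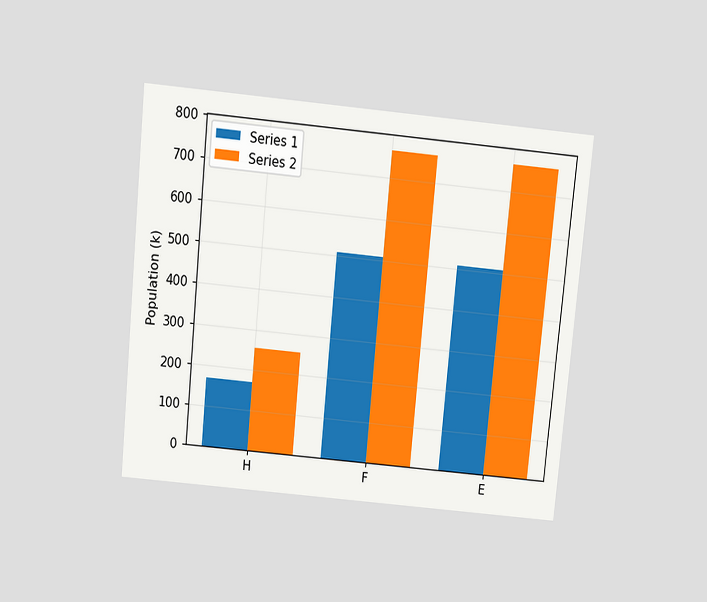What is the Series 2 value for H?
255k

The chart is tilted about 5° clockwise and viewed slightly from above. The Series 2 bar at H reaches 255k on the y-axis.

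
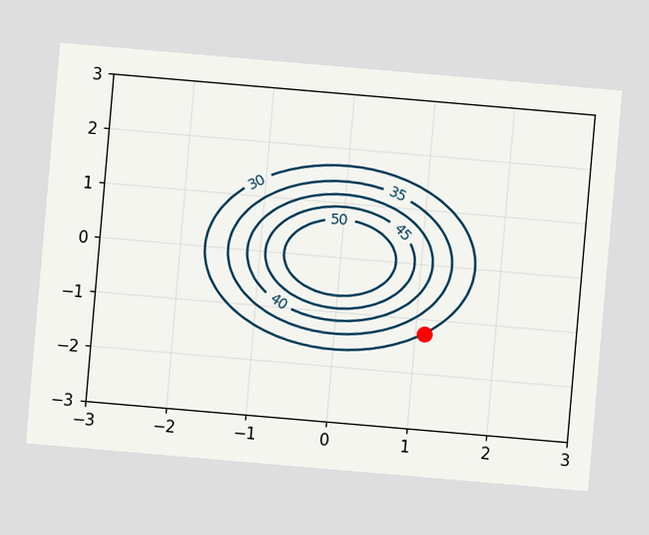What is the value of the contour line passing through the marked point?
The chart is tilted about 5° clockwise. The marked point sits on the contour labelled 30.

30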